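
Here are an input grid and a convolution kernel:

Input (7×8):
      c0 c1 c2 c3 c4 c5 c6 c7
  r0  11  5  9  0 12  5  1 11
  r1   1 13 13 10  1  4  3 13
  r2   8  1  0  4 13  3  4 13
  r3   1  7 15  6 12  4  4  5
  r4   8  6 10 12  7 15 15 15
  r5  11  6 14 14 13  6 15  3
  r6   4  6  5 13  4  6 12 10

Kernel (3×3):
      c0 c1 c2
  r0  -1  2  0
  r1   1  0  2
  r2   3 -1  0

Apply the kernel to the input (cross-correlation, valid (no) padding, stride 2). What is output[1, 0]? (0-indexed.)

43

The receptive field on the input at this output position is [8 1 0 / 1 7 15 / 8 6 10]. Elementwise product with the kernel and sum: 8·-1 + 1·2 + 1·1 + 15·2 + 8·3 + 6·-1.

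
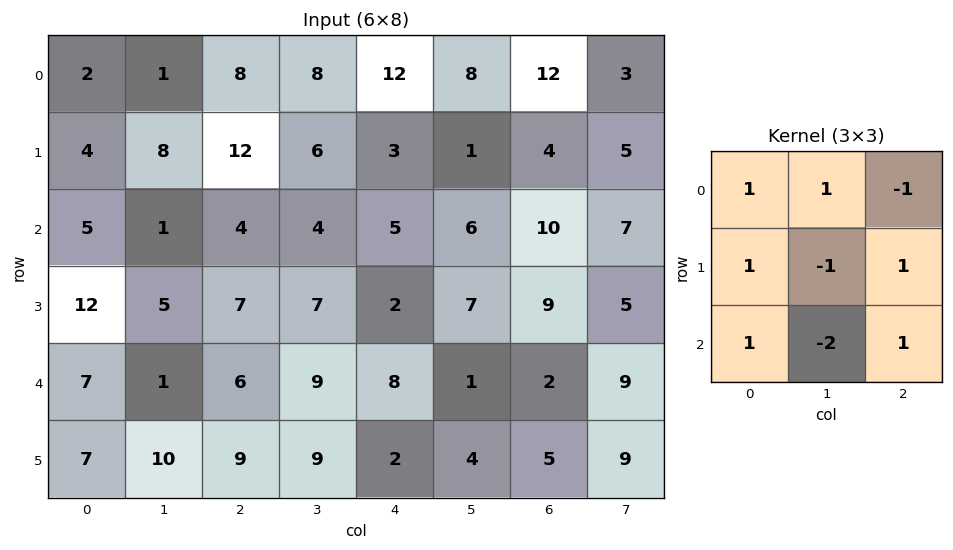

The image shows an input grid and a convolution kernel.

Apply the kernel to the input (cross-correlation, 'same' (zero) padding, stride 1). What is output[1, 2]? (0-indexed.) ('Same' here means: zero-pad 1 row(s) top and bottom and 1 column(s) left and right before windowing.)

The receptive field on the zero-padded input at this output position is [1 8 8 / 8 12 6 / 1 4 4]. Elementwise product with the kernel and sum: 1·1 + 8·1 + 8·-1 + 8·1 + 12·-1 + 6·1 + 1·1 + 4·-2 + 4·1.

0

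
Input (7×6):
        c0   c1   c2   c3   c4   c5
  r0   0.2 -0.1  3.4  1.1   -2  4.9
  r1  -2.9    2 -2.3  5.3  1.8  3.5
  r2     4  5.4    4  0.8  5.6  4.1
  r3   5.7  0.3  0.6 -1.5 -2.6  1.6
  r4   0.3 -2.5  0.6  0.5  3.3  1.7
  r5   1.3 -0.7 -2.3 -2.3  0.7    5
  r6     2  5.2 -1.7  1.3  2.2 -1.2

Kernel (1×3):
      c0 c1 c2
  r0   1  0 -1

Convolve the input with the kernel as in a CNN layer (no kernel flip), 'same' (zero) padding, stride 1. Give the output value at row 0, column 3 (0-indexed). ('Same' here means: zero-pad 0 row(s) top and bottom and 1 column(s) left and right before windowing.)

The receptive field on the zero-padded input at this output position is [3.4 1.1 -2]. Elementwise product with the kernel and sum: 3.4·1 + -2·-1.

5.4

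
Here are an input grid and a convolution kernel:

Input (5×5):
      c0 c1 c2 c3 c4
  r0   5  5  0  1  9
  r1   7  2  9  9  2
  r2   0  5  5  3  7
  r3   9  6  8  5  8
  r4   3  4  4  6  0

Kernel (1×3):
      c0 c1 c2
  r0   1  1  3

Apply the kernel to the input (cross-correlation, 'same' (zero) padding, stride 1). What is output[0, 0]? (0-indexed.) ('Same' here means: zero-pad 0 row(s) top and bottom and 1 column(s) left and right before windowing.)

The receptive field on the zero-padded input at this output position is [0 5 5]. Elementwise product with the kernel and sum: 0·1 + 5·1 + 5·3.

20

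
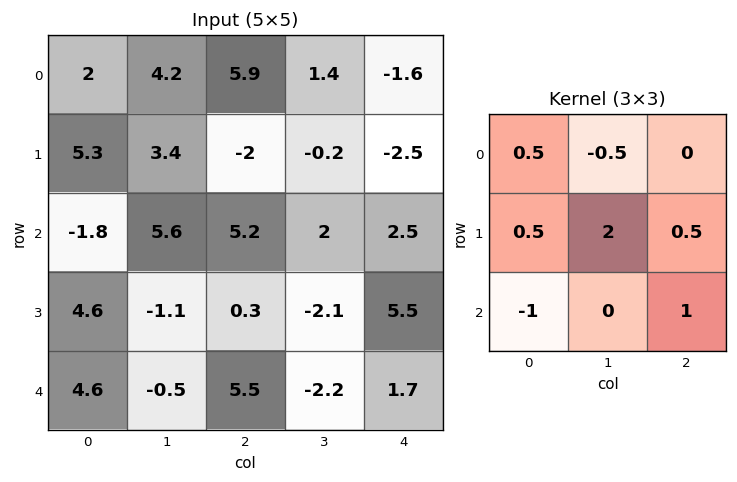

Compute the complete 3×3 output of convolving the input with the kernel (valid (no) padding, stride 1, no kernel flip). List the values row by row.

14.35 -6.85 -3.1
9.55 15.9 12.15
-2.55 -2.5 -3.5

Output[0,0]: The receptive field on the input at this output position is [2 4.2 5.9 / 5.3 3.4 -2 / -1.8 5.6 5.2]. Elementwise product with the kernel and sum: 2·0.5 + 4.2·-0.5 + 5.3·0.5 + 3.4·2 + -2·0.5 + -1.8·-1 + 5.2·1.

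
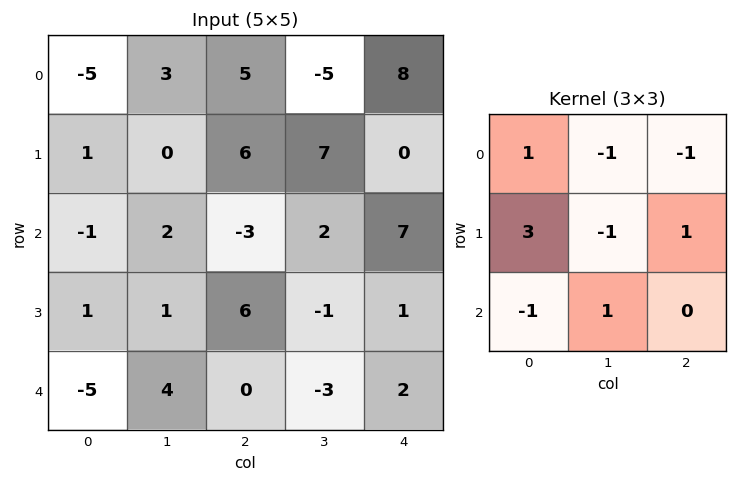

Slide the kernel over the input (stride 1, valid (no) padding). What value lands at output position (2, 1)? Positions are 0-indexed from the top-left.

-5

The receptive field on the input at this output position is [2 -3 2 / 1 6 -1 / 4 0 -3]. Elementwise product with the kernel and sum: 2·1 + -3·-1 + 2·-1 + 1·3 + 6·-1 + -1·1 + 4·-1 + 0·1.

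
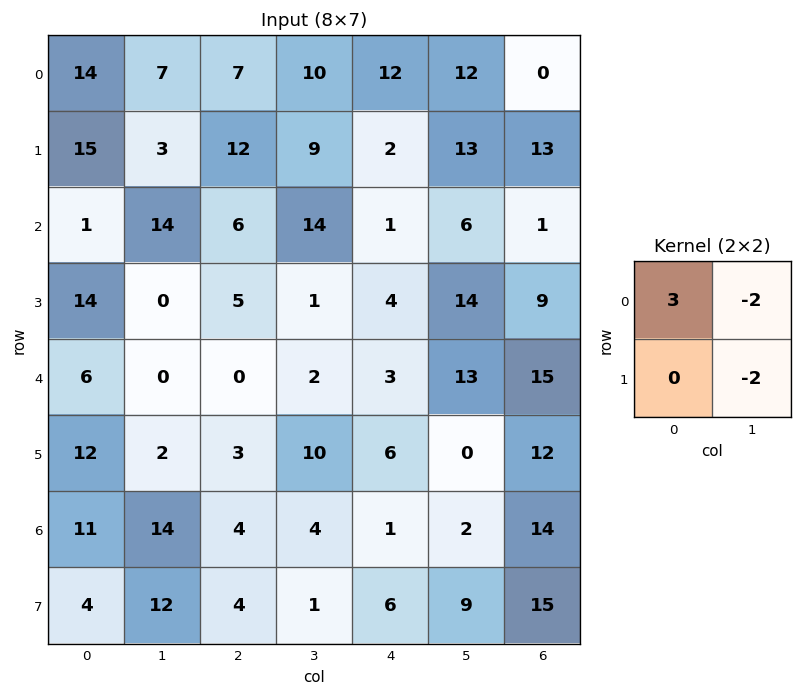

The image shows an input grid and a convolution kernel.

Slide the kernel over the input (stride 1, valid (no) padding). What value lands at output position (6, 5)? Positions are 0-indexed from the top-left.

-52

The receptive field on the input at this output position is [2 14 / 9 15]. Elementwise product with the kernel and sum: 2·3 + 14·-2 + 15·-2.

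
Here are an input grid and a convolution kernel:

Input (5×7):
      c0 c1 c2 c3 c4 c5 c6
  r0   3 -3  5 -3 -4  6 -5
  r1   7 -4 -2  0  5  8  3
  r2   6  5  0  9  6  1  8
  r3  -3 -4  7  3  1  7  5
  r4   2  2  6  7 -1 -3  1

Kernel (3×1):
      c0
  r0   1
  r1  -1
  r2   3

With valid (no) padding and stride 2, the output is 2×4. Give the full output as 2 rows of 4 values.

Output[0,0]: The receptive field on the input at this output position is [3 / 7 / 6]. Elementwise product with the kernel and sum: 3·1 + 7·-1 + 6·3.

14 7 9 16
15 11 2 6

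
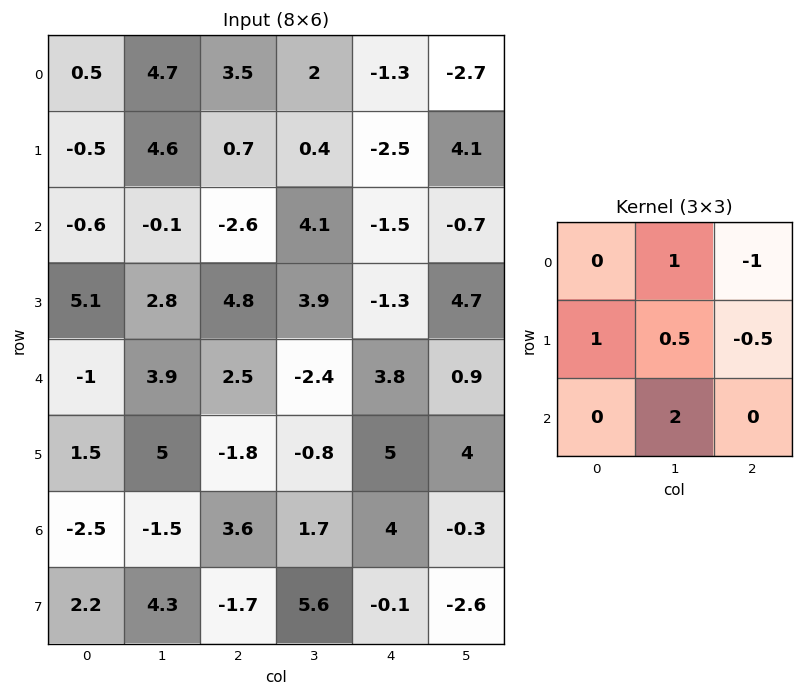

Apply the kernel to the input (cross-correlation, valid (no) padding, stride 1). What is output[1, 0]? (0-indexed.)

The receptive field on the input at this output position is [-0.5 4.6 0.7 / -0.6 -0.1 -2.6 / 5.1 2.8 4.8]. Elementwise product with the kernel and sum: 4.6·1 + 0.7·-1 + -0.6·1 + -0.1·0.5 + -2.6·-0.5 + 2.8·2.

10.15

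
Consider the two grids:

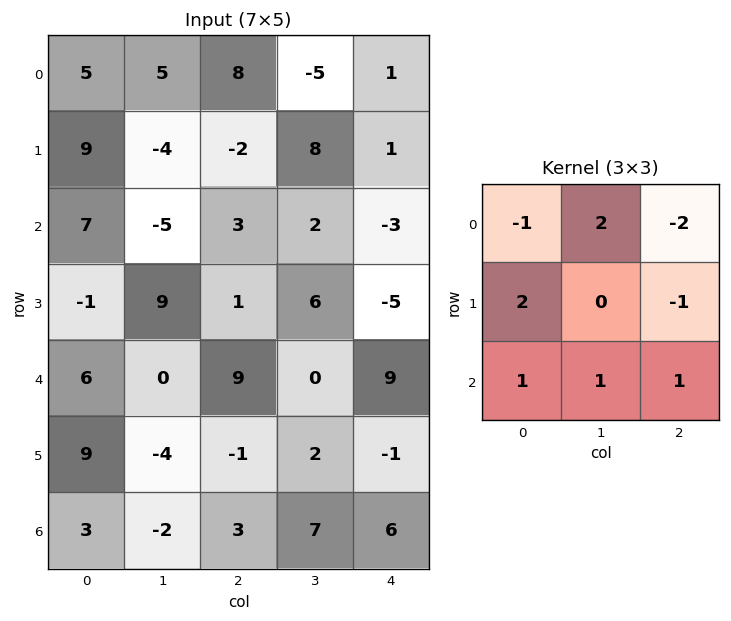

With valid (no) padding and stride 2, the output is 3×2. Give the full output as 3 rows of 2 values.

Output[0,0]: The receptive field on the input at this output position is [5 5 8 / 9 -4 -2 / 7 -5 3]. Elementwise product with the kernel and sum: 5·-1 + 5·2 + 8·-2 + 9·2 + -2·-1 + 7·1 + -5·1 + 3·1.
Output[0,1]: The receptive field on the input at this output position is [8 -5 1 / -2 8 1 / 3 2 -3]. Elementwise product with the kernel and sum: 8·-1 + -5·2 + 1·-2 + -2·2 + 1·-1 + 3·1 + 2·1 + -3·1.

14 -23
-11 32
-1 -12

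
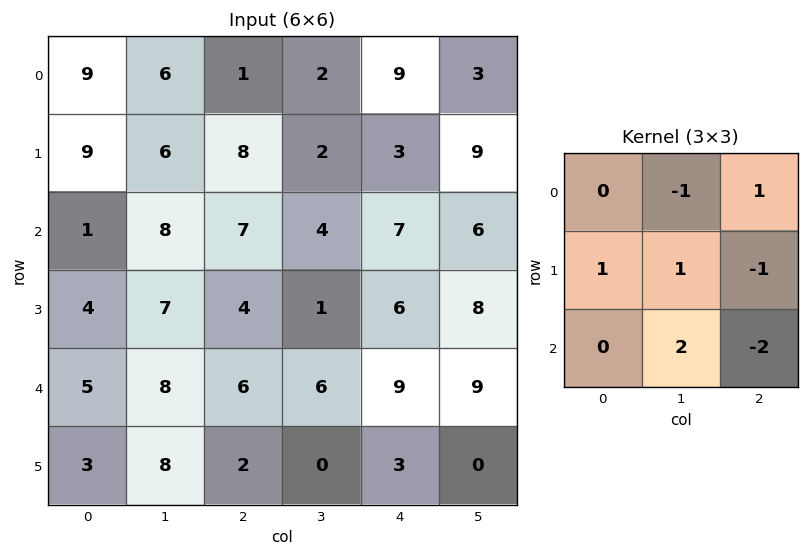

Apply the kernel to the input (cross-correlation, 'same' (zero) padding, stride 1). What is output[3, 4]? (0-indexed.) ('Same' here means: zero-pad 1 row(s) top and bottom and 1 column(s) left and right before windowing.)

The receptive field on the zero-padded input at this output position is [4 7 6 / 1 6 8 / 6 9 9]. Elementwise product with the kernel and sum: 7·-1 + 6·1 + 1·1 + 6·1 + 8·-1 + 9·2 + 9·-2.

-2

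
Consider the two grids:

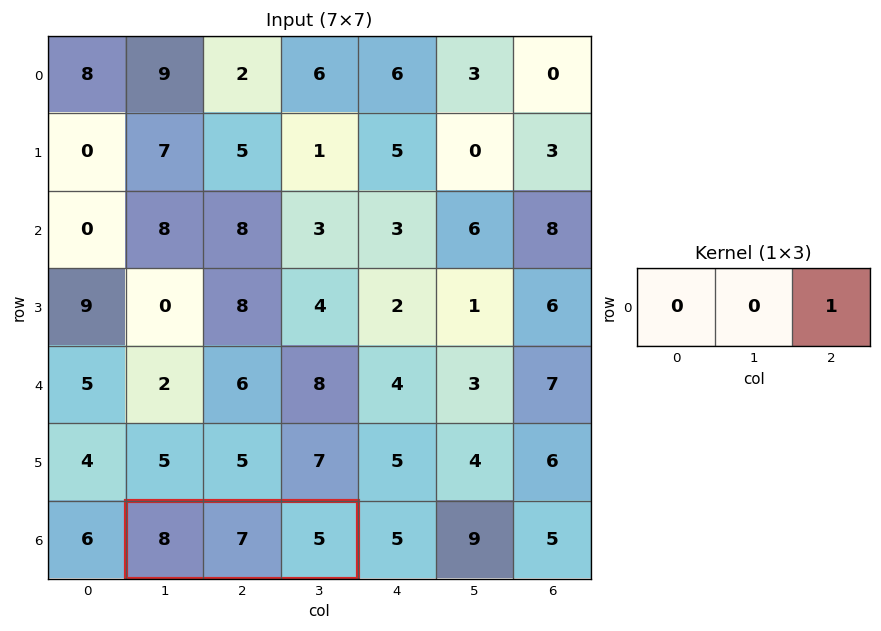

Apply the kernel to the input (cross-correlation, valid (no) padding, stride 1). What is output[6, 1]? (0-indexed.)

5

The receptive field on the input at this output position is [8 7 5]. Elementwise product with the kernel and sum: 5·1.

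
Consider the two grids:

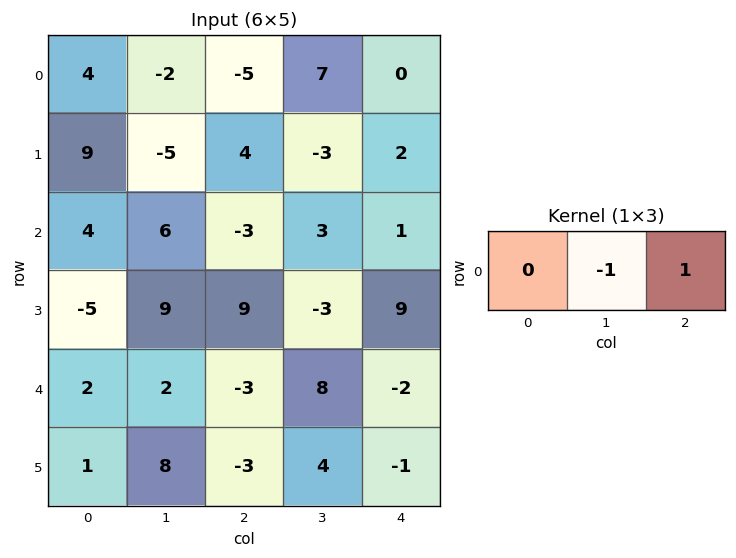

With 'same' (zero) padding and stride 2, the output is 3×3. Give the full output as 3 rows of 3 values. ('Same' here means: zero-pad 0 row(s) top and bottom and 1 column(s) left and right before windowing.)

Output[0,0]: The receptive field on the zero-padded input at this output position is [0 4 -2]. Elementwise product with the kernel and sum: 4·-1 + -2·1.
Output[0,1]: The receptive field on the zero-padded input at this output position is [-2 -5 7]. Elementwise product with the kernel and sum: -5·-1 + 7·1.

-6 12 0
2 6 -1
0 11 2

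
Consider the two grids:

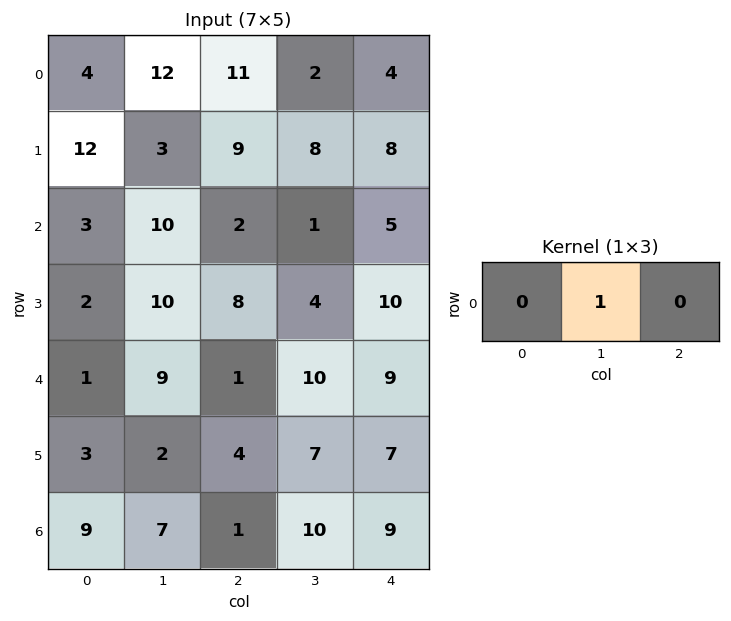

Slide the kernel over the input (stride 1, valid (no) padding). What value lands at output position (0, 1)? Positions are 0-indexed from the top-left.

11

The receptive field on the input at this output position is [12 11 2]. Elementwise product with the kernel and sum: 11·1.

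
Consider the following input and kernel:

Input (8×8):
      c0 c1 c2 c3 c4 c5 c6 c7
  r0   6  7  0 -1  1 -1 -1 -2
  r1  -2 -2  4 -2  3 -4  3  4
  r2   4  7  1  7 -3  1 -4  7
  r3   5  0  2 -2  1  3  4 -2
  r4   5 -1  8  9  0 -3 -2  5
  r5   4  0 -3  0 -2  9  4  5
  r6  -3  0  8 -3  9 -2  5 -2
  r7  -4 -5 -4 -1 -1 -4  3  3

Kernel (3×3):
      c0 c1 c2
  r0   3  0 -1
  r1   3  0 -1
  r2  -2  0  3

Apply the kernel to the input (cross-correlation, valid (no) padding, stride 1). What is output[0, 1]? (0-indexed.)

The receptive field on the input at this output position is [7 0 -1 / -2 4 -2 / 7 1 7]. Elementwise product with the kernel and sum: 7·3 + -1·-1 + -2·3 + -2·-1 + 7·-2 + 7·3.

25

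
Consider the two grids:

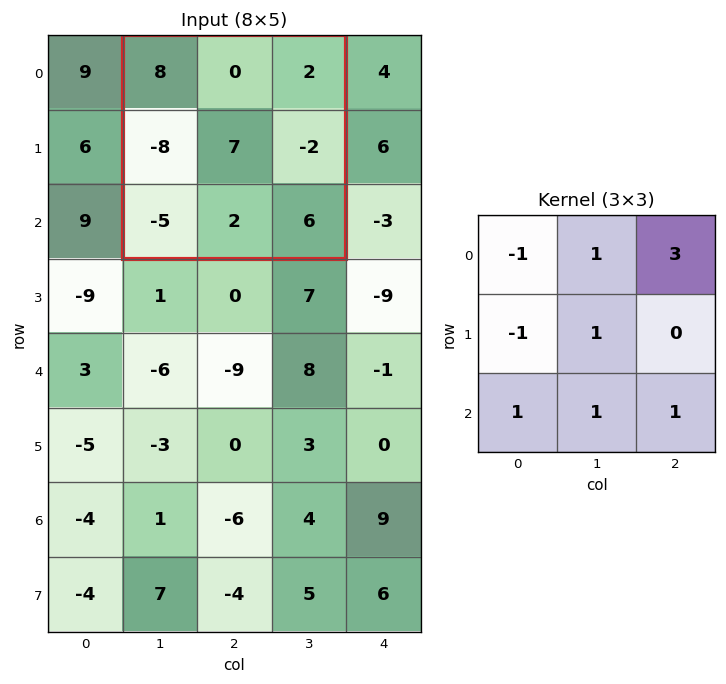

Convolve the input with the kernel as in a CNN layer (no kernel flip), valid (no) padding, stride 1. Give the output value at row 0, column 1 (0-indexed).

16

The receptive field on the input at this output position is [8 0 2 / -8 7 -2 / -5 2 6]. Elementwise product with the kernel and sum: 8·-1 + 0·1 + 2·3 + -8·-1 + 7·1 + -5·1 + 2·1 + 6·1.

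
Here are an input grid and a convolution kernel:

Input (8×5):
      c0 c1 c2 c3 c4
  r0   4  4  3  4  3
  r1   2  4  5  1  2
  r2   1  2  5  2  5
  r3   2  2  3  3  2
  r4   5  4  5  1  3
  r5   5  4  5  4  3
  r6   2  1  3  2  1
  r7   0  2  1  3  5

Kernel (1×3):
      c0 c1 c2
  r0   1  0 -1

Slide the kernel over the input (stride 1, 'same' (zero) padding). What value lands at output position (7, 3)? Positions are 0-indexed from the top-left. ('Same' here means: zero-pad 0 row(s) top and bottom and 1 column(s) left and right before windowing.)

-4

The receptive field on the zero-padded input at this output position is [1 3 5]. Elementwise product with the kernel and sum: 1·1 + 5·-1.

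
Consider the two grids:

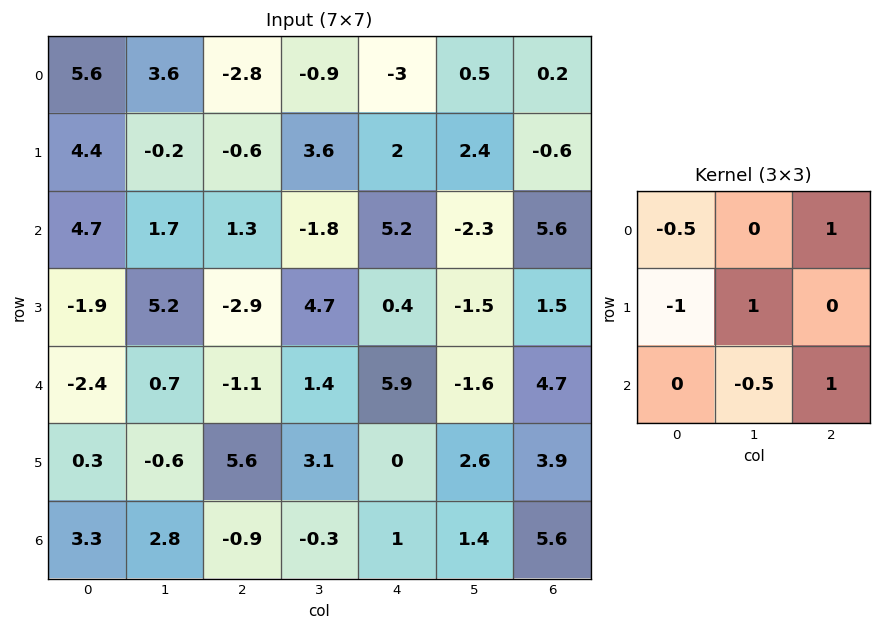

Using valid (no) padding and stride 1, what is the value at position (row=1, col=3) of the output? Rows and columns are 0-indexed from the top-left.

5.9

The receptive field on the input at this output position is [3.6 2 2.4 / -1.8 5.2 -2.3 / 4.7 0.4 -1.5]. Elementwise product with the kernel and sum: 3.6·-0.5 + 2.4·1 + -1.8·-1 + 5.2·1 + 0.4·-0.5 + -1.5·1.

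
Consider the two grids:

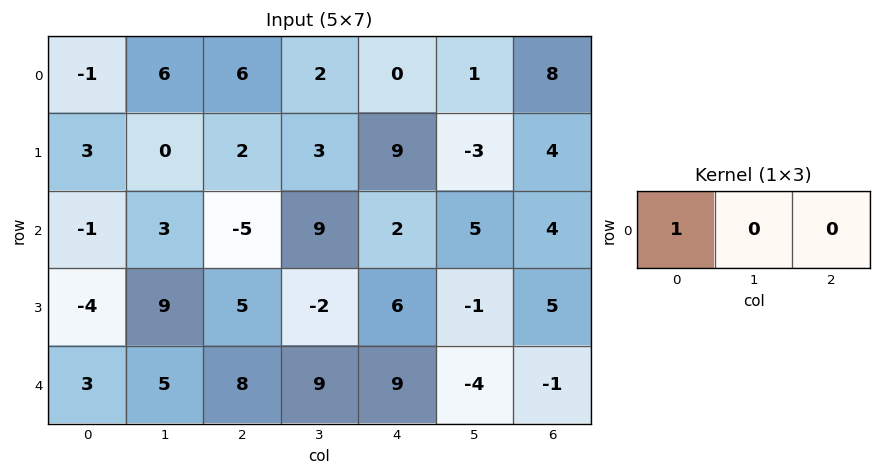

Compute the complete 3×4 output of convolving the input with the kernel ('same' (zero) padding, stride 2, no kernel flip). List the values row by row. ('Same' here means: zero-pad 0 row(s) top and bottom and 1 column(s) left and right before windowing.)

0 6 2 1
0 3 9 5
0 5 9 -4

Output[0,0]: The receptive field on the zero-padded input at this output position is [0 -1 6]. Elementwise product with the kernel and sum: 0·1.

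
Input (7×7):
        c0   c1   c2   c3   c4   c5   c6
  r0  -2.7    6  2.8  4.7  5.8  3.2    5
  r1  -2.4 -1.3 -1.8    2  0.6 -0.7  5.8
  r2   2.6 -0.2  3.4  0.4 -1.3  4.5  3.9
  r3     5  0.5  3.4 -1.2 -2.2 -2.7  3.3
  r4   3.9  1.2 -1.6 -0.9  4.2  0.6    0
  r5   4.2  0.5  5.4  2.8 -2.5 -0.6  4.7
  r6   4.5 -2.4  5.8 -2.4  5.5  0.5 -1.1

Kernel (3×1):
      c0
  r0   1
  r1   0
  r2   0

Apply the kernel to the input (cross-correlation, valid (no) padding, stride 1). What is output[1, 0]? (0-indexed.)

-2.4

The receptive field on the input at this output position is [-2.4 / 2.6 / 5]. Elementwise product with the kernel and sum: -2.4·1.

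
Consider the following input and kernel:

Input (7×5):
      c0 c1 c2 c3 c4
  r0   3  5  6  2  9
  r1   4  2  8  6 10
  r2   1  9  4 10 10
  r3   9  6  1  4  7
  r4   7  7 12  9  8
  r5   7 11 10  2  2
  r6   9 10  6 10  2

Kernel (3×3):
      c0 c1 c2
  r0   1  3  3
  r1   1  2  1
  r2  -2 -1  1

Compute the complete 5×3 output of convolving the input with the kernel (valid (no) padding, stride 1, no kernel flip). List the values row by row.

Output[0,0]: The receptive field on the input at this output position is [3 5 6 / 4 2 8 / 1 9 4]. Elementwise product with the kernel and sum: 3·1 + 5·3 + 6·3 + 4·1 + 2·2 + 8·1 + 1·-2 + 9·-1 + 4·1.
Output[0,1]: The receptive field on the input at this output position is [5 6 2 / 2 8 6 / 9 4 10]. Elementwise product with the kernel and sum: 5·1 + 6·3 + 2·3 + 2·1 + 8·2 + 6·1 + 9·-2 + 4·-1 + 10·1.

45 41 61
34 62 91
53 46 55
48 31 52
81 87 59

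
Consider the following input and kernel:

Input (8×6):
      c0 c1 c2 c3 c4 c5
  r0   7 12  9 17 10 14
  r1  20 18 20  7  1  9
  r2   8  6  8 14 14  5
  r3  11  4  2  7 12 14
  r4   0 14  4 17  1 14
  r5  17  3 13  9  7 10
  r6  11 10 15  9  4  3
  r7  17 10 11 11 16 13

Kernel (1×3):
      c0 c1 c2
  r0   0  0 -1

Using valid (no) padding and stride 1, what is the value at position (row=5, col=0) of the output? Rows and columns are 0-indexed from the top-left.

-13

The receptive field on the input at this output position is [17 3 13]. Elementwise product with the kernel and sum: 13·-1.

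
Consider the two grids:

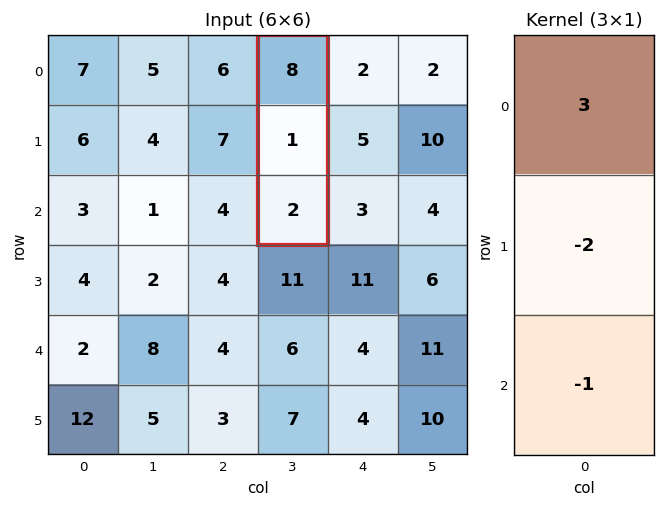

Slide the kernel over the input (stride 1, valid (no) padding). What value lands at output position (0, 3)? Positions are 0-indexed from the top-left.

The receptive field on the input at this output position is [8 / 1 / 2]. Elementwise product with the kernel and sum: 8·3 + 1·-2 + 2·-1.

20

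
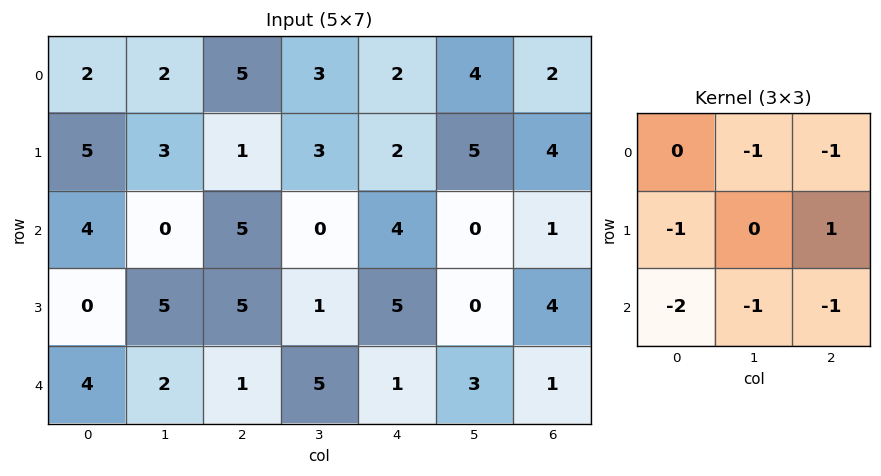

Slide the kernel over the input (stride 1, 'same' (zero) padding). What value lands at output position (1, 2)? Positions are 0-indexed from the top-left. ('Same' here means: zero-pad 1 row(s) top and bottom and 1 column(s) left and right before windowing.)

The receptive field on the zero-padded input at this output position is [2 5 3 / 3 1 3 / 0 5 0]. Elementwise product with the kernel and sum: 5·-1 + 3·-1 + 3·-1 + 3·1 + 0·-2 + 5·-1 + 0·-1.

-13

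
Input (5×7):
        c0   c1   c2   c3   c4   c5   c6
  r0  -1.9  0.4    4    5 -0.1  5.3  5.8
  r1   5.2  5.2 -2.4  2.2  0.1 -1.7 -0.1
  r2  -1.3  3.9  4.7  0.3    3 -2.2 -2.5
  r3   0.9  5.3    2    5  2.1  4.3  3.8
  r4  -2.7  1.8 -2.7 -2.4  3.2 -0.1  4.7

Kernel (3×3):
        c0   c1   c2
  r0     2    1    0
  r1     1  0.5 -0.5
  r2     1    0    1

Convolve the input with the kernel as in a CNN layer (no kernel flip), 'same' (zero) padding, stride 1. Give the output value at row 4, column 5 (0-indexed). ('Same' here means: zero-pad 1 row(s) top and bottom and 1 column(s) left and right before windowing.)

The receptive field on the zero-padded input at this output position is [2.1 4.3 3.8 / 3.2 -0.1 4.7 / 0 0 0]. Elementwise product with the kernel and sum: 2.1·2 + 4.3·1 + 3.2·1 + -0.1·0.5 + 4.7·-0.5 + 0·1 + 0·1.

9.3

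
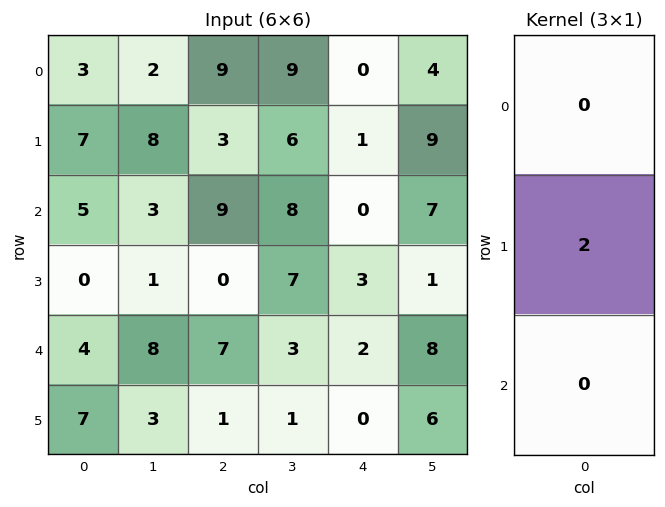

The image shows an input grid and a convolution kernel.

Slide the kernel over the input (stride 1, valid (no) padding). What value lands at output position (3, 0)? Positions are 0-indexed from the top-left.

The receptive field on the input at this output position is [0 / 4 / 7]. Elementwise product with the kernel and sum: 4·2.

8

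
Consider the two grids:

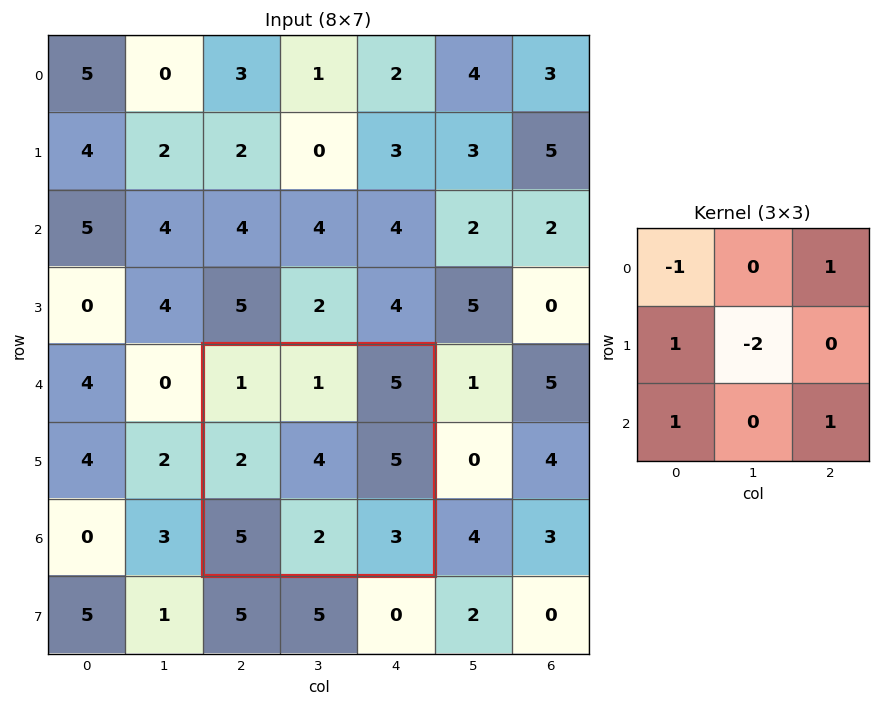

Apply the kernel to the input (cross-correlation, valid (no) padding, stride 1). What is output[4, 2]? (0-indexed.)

6

The receptive field on the input at this output position is [1 1 5 / 2 4 5 / 5 2 3]. Elementwise product with the kernel and sum: 1·-1 + 5·1 + 2·1 + 4·-2 + 5·1 + 3·1.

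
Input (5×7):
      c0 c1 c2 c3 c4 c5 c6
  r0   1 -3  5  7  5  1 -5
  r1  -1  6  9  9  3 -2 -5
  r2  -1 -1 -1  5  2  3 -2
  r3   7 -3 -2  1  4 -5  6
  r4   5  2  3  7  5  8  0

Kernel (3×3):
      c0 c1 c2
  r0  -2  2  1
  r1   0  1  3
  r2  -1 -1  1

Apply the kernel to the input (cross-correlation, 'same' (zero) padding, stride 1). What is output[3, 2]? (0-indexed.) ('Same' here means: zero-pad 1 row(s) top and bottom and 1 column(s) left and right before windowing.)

The receptive field on the zero-padded input at this output position is [-1 -1 5 / -3 -2 1 / 2 3 7]. Elementwise product with the kernel and sum: -1·-2 + -1·2 + 5·1 + -2·1 + 1·3 + 2·-1 + 3·-1 + 7·1.

8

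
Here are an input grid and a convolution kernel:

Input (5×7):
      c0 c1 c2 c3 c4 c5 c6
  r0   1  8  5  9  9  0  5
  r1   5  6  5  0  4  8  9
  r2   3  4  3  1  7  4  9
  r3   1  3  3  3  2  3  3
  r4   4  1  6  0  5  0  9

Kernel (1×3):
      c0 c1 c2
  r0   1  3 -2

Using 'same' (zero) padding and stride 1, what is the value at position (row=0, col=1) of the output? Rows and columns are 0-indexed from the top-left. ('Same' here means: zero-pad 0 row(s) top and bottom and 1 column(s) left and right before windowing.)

15

The receptive field on the zero-padded input at this output position is [1 8 5]. Elementwise product with the kernel and sum: 1·1 + 8·3 + 5·-2.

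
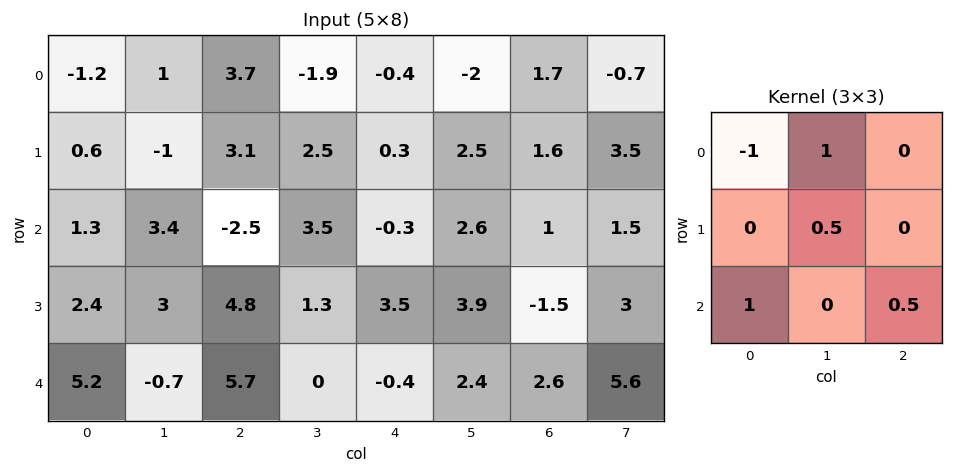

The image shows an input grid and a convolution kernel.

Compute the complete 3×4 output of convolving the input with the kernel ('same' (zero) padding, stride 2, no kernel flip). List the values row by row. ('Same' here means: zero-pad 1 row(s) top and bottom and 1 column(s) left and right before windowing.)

-1.1 2.1 3.55 5.1
2.75 6.5 0.9 5
5 4.65 2 -4.1

Output[0,0]: The receptive field on the zero-padded input at this output position is [0 0 0 / 0 -1.2 1 / 0 0.6 -1]. Elementwise product with the kernel and sum: 0·-1 + 0·1 + -1.2·0.5 + 0·1 + -1·0.5.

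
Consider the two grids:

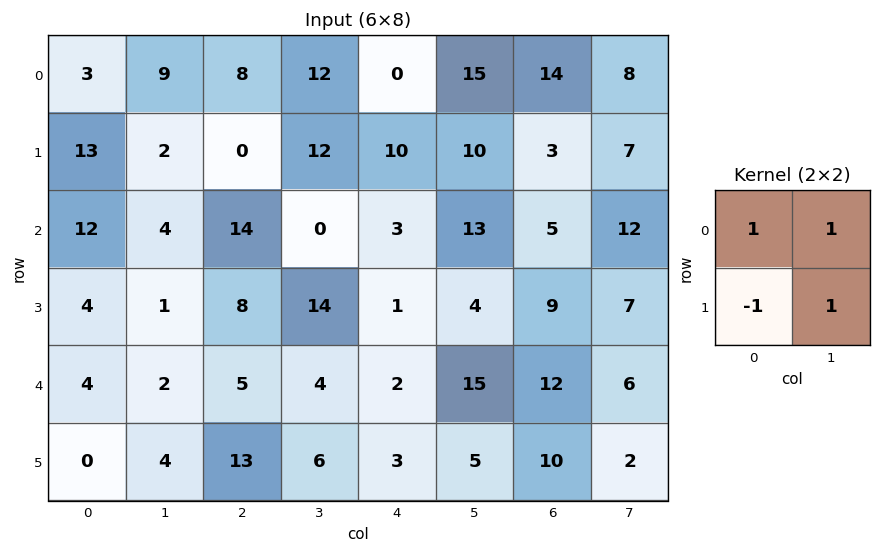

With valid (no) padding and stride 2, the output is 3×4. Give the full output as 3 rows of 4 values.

Output[0,0]: The receptive field on the input at this output position is [3 9 / 13 2]. Elementwise product with the kernel and sum: 3·1 + 9·1 + 13·-1 + 2·1.
Output[0,1]: The receptive field on the input at this output position is [8 12 / 0 12]. Elementwise product with the kernel and sum: 8·1 + 12·1 + 0·-1 + 12·1.

1 32 15 26
13 20 19 15
10 2 19 10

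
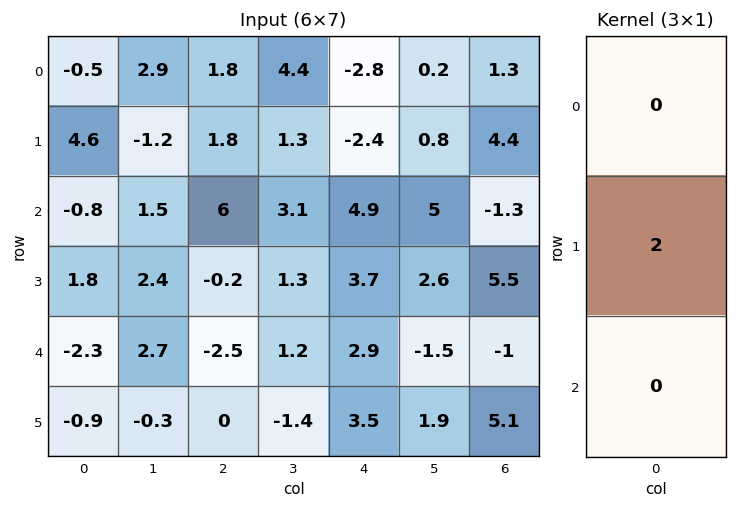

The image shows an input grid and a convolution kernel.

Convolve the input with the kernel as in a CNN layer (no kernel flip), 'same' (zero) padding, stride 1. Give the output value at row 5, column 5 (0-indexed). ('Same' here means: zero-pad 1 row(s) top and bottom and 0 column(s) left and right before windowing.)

The receptive field on the zero-padded input at this output position is [-1.5 / 1.9 / 0]. Elementwise product with the kernel and sum: 1.9·2.

3.8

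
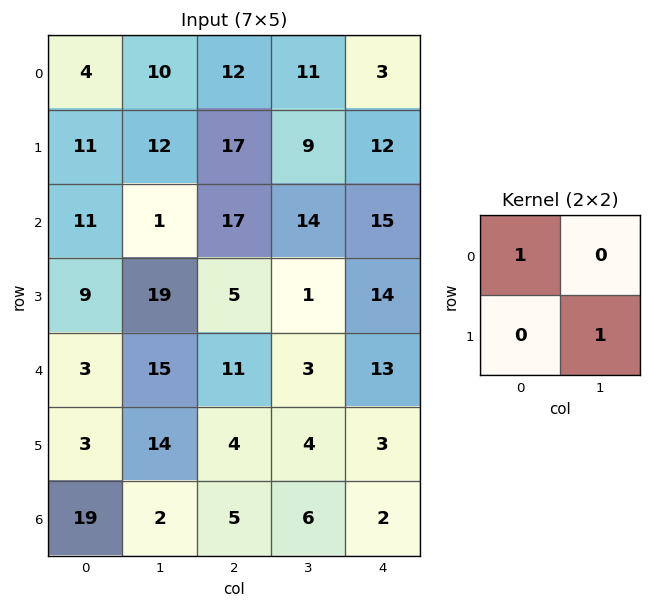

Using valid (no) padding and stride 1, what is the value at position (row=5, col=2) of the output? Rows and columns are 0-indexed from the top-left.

The receptive field on the input at this output position is [4 4 / 5 6]. Elementwise product with the kernel and sum: 4·1 + 6·1.

10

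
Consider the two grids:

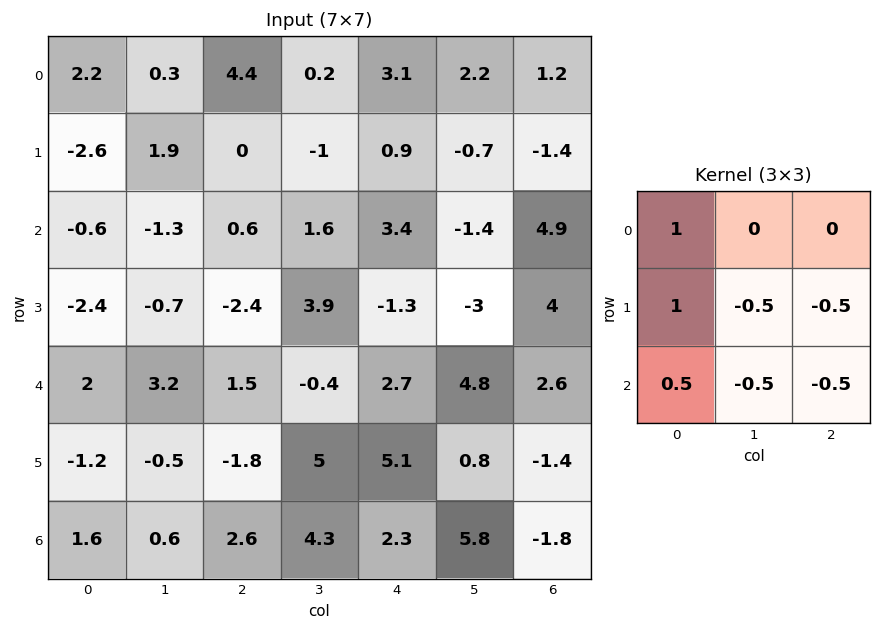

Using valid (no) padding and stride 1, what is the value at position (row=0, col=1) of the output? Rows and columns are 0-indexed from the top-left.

The receptive field on the input at this output position is [0.3 4.4 0.2 / 1.9 0 -1 / -1.3 0.6 1.6]. Elementwise product with the kernel and sum: 0.3·1 + 1.9·1 + 0·-0.5 + -1·-0.5 + -1.3·0.5 + 0.6·-0.5 + 1.6·-0.5.

0.95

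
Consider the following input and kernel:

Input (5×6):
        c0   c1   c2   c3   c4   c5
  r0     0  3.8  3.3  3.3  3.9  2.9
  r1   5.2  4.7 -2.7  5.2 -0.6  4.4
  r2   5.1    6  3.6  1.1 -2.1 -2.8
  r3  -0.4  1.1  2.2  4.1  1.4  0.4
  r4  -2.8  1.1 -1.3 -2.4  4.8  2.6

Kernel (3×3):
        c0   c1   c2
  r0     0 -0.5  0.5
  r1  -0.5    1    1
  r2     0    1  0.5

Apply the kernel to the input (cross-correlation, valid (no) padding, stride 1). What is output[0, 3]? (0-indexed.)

-2.8

The receptive field on the input at this output position is [3.3 3.9 2.9 / 5.2 -0.6 4.4 / 1.1 -2.1 -2.8]. Elementwise product with the kernel and sum: 3.9·-0.5 + 2.9·0.5 + 5.2·-0.5 + -0.6·1 + 4.4·1 + -2.1·1 + -2.8·0.5.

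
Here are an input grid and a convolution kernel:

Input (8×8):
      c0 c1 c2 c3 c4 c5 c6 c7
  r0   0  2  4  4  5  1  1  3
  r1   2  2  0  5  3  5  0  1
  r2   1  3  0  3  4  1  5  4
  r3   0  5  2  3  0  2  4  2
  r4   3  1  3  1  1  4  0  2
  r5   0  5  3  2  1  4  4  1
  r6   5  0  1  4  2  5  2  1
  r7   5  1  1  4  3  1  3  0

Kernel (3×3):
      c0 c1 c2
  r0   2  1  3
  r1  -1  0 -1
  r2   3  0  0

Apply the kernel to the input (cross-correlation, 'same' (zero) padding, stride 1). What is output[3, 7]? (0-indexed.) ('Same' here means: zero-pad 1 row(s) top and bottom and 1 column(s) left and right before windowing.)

The receptive field on the zero-padded input at this output position is [5 4 0 / 4 2 0 / 0 2 0]. Elementwise product with the kernel and sum: 5·2 + 4·1 + 0·3 + 4·-1 + 0·-1 + 0·3.

10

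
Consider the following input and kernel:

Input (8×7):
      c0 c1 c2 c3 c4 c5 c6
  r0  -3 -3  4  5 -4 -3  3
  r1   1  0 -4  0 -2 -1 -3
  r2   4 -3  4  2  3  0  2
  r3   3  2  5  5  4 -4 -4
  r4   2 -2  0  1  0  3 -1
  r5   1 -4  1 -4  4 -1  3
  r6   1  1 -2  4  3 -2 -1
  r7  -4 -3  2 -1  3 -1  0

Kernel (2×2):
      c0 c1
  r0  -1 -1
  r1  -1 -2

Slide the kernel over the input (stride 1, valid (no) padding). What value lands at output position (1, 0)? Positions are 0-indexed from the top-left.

The receptive field on the input at this output position is [1 0 / 4 -3]. Elementwise product with the kernel and sum: 1·-1 + 0·-1 + 4·-1 + -3·-2.

1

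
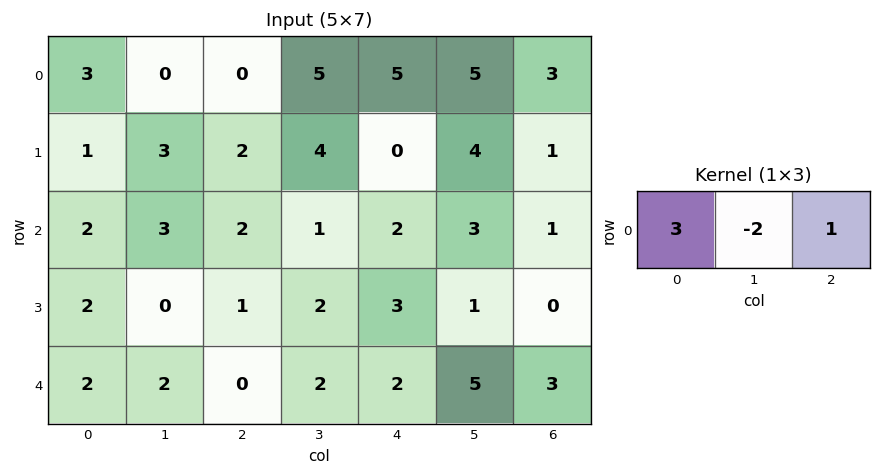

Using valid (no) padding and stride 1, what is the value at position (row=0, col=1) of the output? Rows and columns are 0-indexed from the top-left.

The receptive field on the input at this output position is [0 0 5]. Elementwise product with the kernel and sum: 0·3 + 0·-2 + 5·1.

5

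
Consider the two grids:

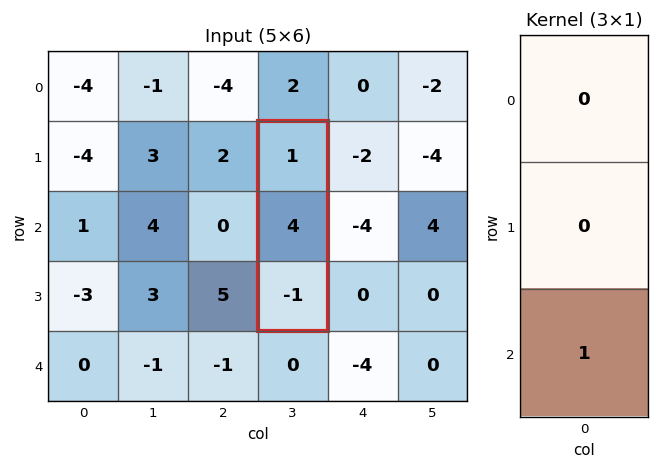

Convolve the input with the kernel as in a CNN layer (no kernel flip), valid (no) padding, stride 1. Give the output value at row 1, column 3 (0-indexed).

-1

The receptive field on the input at this output position is [1 / 4 / -1]. Elementwise product with the kernel and sum: -1·1.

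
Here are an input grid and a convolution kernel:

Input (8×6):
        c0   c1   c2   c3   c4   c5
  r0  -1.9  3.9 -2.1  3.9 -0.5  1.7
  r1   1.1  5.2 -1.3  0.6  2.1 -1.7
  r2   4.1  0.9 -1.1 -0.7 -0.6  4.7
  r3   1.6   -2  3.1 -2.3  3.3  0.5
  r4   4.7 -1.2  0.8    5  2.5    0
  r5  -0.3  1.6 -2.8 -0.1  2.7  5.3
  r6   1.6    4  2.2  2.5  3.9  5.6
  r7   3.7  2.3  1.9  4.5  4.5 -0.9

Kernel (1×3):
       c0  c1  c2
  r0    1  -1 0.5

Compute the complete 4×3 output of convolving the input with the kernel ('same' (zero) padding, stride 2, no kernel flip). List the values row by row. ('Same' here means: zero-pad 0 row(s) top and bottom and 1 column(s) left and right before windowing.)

3.85 7.95 5.25
-3.65 1.65 2.25
-5.3 0.5 2.5
0.4 3.05 1.4

Output[0,0]: The receptive field on the zero-padded input at this output position is [0 -1.9 3.9]. Elementwise product with the kernel and sum: 0·1 + -1.9·-1 + 3.9·0.5.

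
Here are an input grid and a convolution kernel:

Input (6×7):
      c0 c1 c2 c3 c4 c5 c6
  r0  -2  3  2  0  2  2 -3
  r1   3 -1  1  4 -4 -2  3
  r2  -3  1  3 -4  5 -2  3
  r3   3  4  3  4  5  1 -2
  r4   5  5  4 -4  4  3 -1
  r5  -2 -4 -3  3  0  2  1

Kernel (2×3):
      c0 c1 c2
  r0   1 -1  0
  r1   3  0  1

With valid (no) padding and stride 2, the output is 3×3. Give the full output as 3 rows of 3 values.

5 1 -9
8 21 20
-9 -1 2

Output[0,0]: The receptive field on the input at this output position is [-2 3 2 / 3 -1 1]. Elementwise product with the kernel and sum: -2·1 + 3·-1 + 3·3 + 1·1.
Output[0,1]: The receptive field on the input at this output position is [2 0 2 / 1 4 -4]. Elementwise product with the kernel and sum: 2·1 + 0·-1 + 1·3 + -4·1.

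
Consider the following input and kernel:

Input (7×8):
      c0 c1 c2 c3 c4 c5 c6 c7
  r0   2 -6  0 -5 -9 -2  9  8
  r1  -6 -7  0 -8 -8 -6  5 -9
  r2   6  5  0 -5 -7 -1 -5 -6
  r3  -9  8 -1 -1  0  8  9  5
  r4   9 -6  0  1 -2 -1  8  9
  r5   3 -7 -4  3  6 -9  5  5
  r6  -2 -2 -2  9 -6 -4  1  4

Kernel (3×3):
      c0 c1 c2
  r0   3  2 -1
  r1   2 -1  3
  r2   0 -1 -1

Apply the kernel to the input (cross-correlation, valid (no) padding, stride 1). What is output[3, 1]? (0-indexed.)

The receptive field on the input at this output position is [8 -1 -1 / -6 0 1 / -7 -4 3]. Elementwise product with the kernel and sum: 8·3 + -1·2 + -1·-1 + -6·2 + 0·-1 + 1·3 + -4·-1 + 3·-1.

15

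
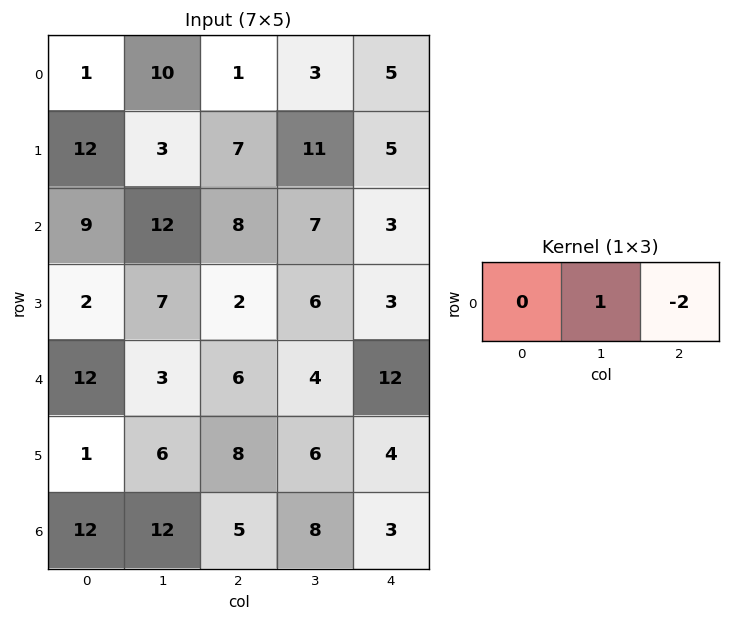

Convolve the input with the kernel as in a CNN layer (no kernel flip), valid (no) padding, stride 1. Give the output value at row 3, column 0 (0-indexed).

3

The receptive field on the input at this output position is [2 7 2]. Elementwise product with the kernel and sum: 7·1 + 2·-2.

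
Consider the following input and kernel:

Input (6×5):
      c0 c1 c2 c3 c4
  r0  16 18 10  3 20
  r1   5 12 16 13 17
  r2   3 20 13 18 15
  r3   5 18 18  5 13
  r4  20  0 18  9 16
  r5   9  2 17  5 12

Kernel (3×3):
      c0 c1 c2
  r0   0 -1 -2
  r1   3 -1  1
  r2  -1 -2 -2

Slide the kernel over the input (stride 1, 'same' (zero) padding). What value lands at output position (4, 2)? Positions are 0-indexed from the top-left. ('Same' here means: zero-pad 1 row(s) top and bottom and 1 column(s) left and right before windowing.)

-83

The receptive field on the zero-padded input at this output position is [18 18 5 / 0 18 9 / 2 17 5]. Elementwise product with the kernel and sum: 18·-1 + 5·-2 + 0·3 + 18·-1 + 9·1 + 2·-1 + 17·-2 + 5·-2.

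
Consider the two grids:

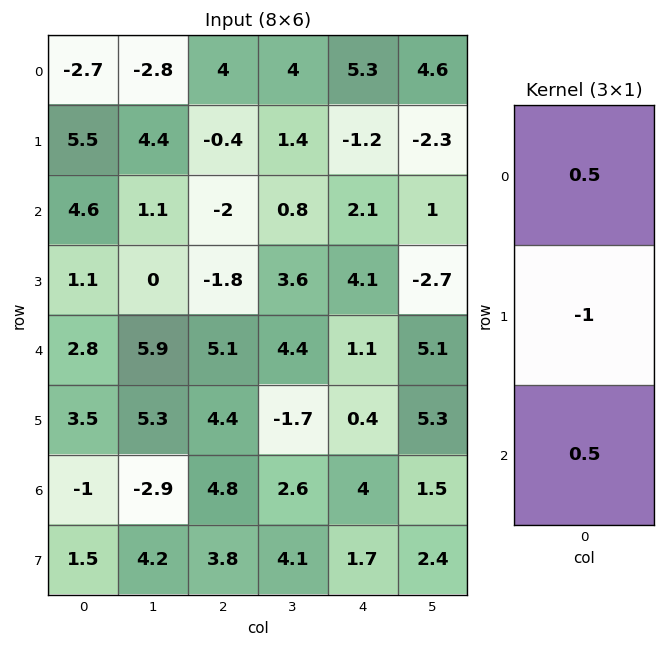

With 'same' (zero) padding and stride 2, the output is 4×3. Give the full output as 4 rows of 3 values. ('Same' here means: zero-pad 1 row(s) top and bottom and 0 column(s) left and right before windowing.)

5.45 -4.2 -5.9
-1.3 0.9 -0.65
-0.5 -3.8 1.15
3.5 -0.7 -2.95

Output[0,0]: The receptive field on the zero-padded input at this output position is [0 / -2.7 / 5.5]. Elementwise product with the kernel and sum: 0·0.5 + -2.7·-1 + 5.5·0.5.
Output[0,1]: The receptive field on the zero-padded input at this output position is [0 / 4 / -0.4]. Elementwise product with the kernel and sum: 0·0.5 + 4·-1 + -0.4·0.5.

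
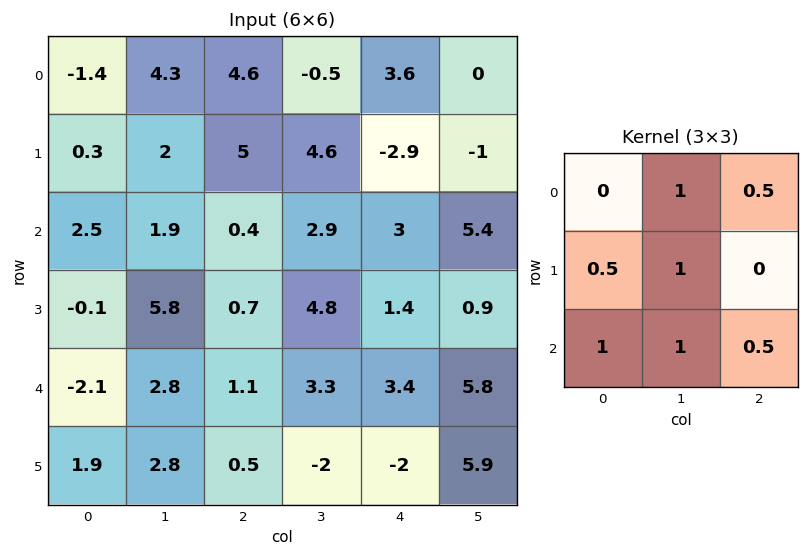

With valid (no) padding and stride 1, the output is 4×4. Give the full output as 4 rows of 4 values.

Output[0,0]: The receptive field on the input at this output position is [-1.4 4.3 4.6 / 0.3 2 5 / 2.5 1.9 0.4]. Elementwise product with the kernel and sum: 4.3·1 + 4.6·0.5 + 0.3·0.5 + 2·1 + 2.5·1 + 1.9·1 + 0.4·0.5.

13.35 14.1 13.2 11.6
13.7 17.55 12.45 7.7
9.1 11 15.65 19.1
12.85 7.9 6.85 5.85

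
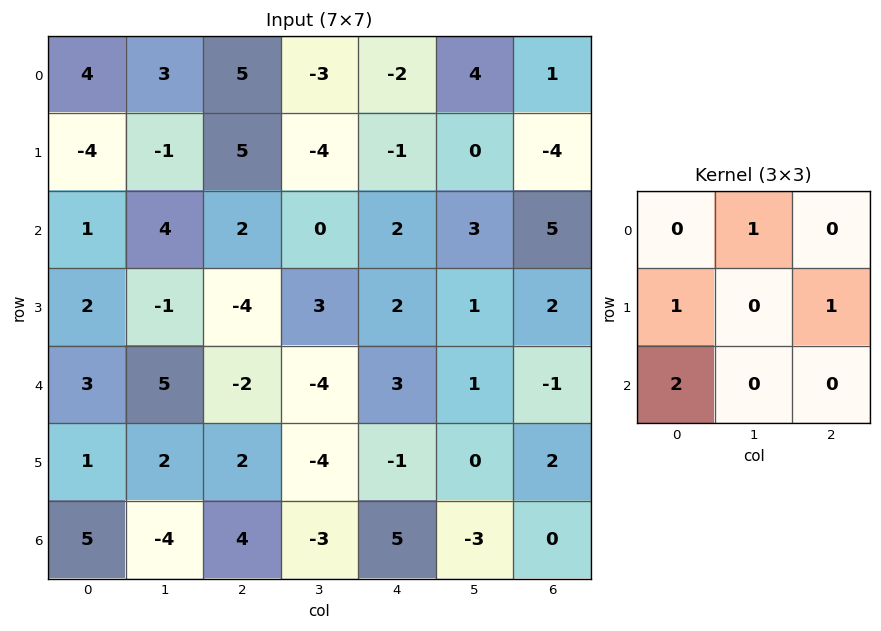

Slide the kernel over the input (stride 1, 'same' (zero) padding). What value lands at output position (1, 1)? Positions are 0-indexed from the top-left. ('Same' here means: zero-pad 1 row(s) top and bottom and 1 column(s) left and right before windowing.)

6

The receptive field on the zero-padded input at this output position is [4 3 5 / -4 -1 5 / 1 4 2]. Elementwise product with the kernel and sum: 3·1 + -4·1 + 5·1 + 1·2.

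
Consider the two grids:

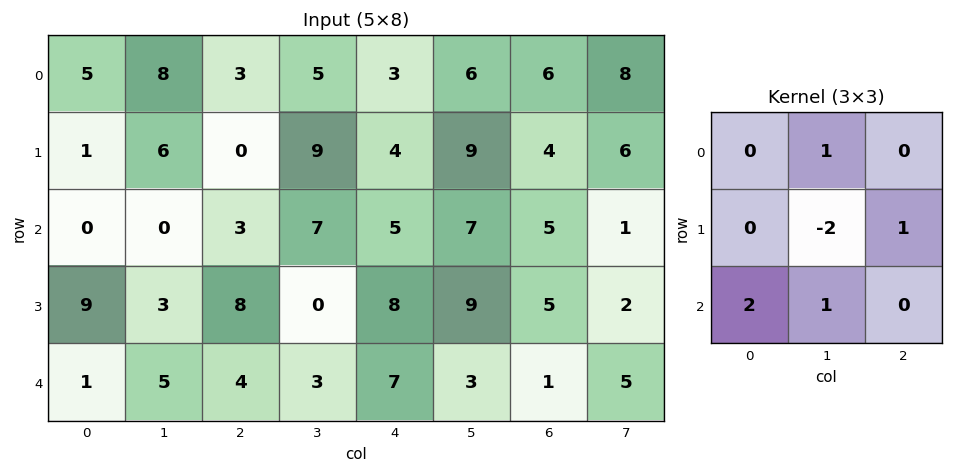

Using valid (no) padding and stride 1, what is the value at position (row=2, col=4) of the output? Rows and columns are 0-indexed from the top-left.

The receptive field on the input at this output position is [5 7 5 / 8 9 5 / 7 3 1]. Elementwise product with the kernel and sum: 7·1 + 9·-2 + 5·1 + 7·2 + 3·1.

11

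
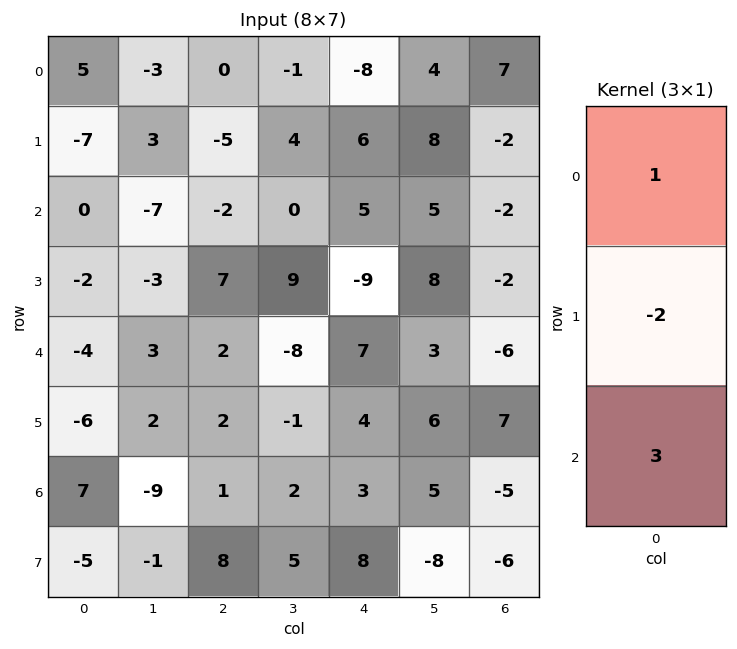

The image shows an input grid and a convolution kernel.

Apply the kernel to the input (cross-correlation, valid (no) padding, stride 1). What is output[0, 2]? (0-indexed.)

The receptive field on the input at this output position is [0 / -5 / -2]. Elementwise product with the kernel and sum: 0·1 + -5·-2 + -2·3.

4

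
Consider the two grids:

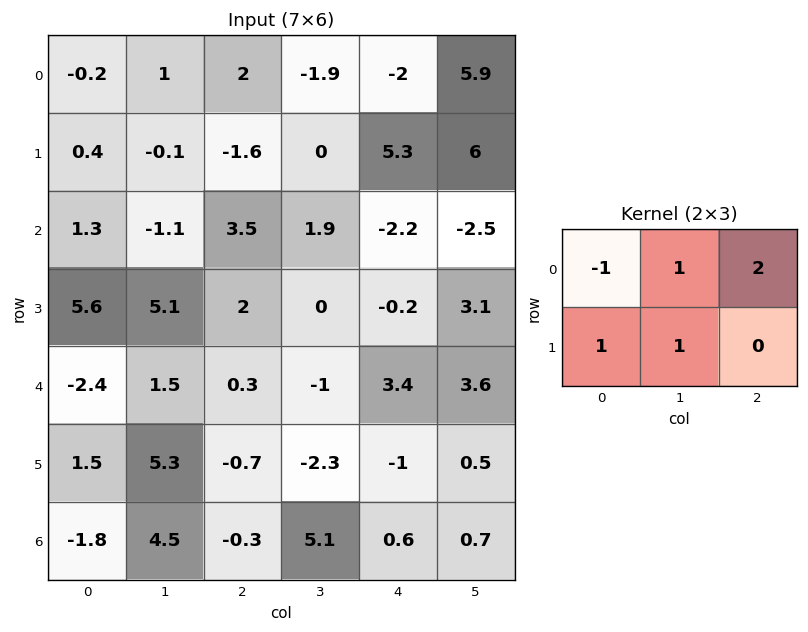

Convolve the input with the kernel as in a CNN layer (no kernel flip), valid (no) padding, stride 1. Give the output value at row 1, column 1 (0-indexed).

The receptive field on the input at this output position is [-0.1 -1.6 0 / -1.1 3.5 1.9]. Elementwise product with the kernel and sum: -0.1·-1 + -1.6·1 + 0·2 + -1.1·1 + 3.5·1.

0.9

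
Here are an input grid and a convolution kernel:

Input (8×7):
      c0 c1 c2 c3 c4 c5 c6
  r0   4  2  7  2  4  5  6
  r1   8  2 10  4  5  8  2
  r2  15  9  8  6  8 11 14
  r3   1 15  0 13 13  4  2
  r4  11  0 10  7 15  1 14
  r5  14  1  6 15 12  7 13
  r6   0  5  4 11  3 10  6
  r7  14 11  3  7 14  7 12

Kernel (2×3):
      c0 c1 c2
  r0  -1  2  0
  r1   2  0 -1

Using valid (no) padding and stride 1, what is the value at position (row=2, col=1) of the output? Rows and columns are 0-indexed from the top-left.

24

The receptive field on the input at this output position is [9 8 6 / 15 0 13]. Elementwise product with the kernel and sum: 9·-1 + 8·2 + 15·2 + 13·-1.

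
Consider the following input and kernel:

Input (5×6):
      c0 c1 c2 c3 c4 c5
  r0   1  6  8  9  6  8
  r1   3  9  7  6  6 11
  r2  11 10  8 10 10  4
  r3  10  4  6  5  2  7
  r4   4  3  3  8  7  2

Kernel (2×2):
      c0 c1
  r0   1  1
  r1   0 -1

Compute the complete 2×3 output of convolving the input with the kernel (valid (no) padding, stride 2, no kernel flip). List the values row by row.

Output[0,0]: The receptive field on the input at this output position is [1 6 / 3 9]. Elementwise product with the kernel and sum: 1·1 + 6·1 + 9·-1.

-2 11 3
17 13 7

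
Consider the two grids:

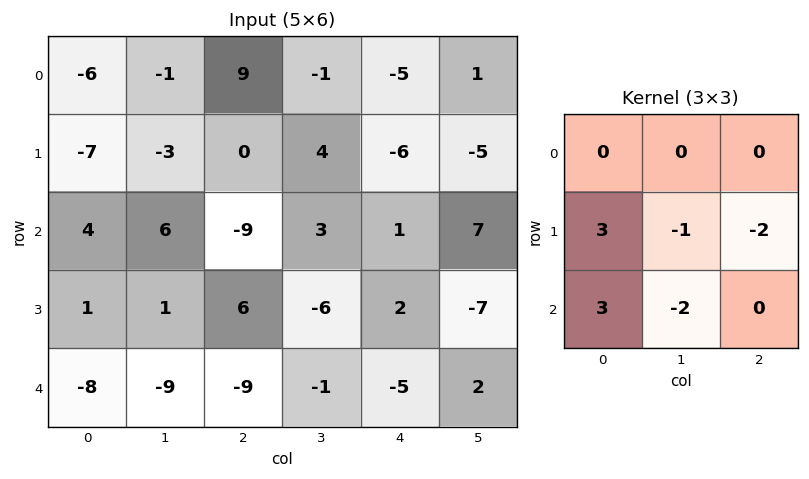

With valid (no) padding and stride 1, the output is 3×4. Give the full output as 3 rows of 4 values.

-18 19 -25 35
25 12 -2 -28
-16 0 -5 1

Output[0,0]: The receptive field on the input at this output position is [-6 -1 9 / -7 -3 0 / 4 6 -9]. Elementwise product with the kernel and sum: -7·3 + -3·-1 + 0·-2 + 4·3 + 6·-2.
Output[0,1]: The receptive field on the input at this output position is [-1 9 -1 / -3 0 4 / 6 -9 3]. Elementwise product with the kernel and sum: -3·3 + 0·-1 + 4·-2 + 6·3 + -9·-2.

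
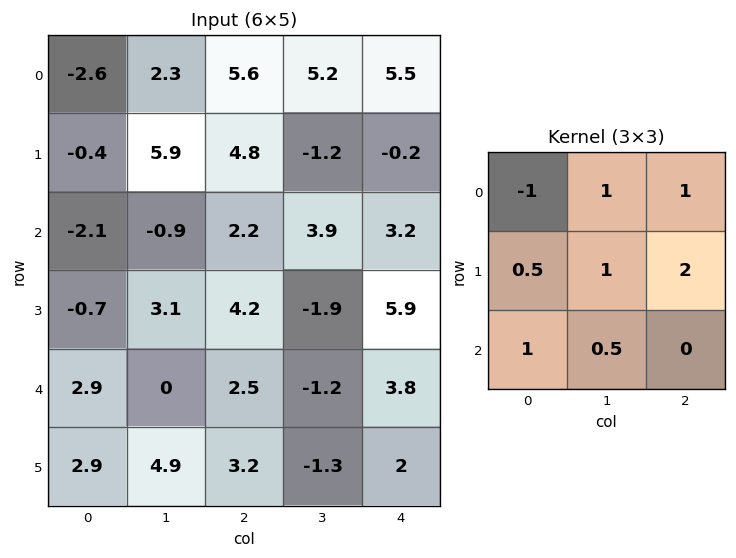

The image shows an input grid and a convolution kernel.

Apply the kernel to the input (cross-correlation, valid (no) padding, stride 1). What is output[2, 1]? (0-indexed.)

The receptive field on the input at this output position is [-0.9 2.2 3.9 / 3.1 4.2 -1.9 / 0 2.5 -1.2]. Elementwise product with the kernel and sum: -0.9·-1 + 2.2·1 + 3.9·1 + 3.1·0.5 + 4.2·1 + -1.9·2 + 0·1 + 2.5·0.5.

10.2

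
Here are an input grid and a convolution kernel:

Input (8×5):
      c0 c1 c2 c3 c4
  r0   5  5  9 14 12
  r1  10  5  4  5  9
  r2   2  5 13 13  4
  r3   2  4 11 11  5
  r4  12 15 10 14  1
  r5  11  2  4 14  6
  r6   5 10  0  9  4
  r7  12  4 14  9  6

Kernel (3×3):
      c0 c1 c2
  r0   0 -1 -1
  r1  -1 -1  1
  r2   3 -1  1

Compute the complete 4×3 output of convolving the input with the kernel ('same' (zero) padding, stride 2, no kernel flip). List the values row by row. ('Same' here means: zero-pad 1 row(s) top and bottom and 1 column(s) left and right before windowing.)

-5 16 -20
-10 -2 2
-12 -17 16
-16 -12 2

Output[0,0]: The receptive field on the zero-padded input at this output position is [0 0 0 / 0 5 5 / 0 10 5]. Elementwise product with the kernel and sum: 0·-1 + 0·-1 + 0·-1 + 5·-1 + 5·1 + 0·3 + 10·-1 + 5·1.
Output[0,1]: The receptive field on the zero-padded input at this output position is [0 0 0 / 5 9 14 / 5 4 5]. Elementwise product with the kernel and sum: 0·-1 + 0·-1 + 5·-1 + 9·-1 + 14·1 + 5·3 + 4·-1 + 5·1.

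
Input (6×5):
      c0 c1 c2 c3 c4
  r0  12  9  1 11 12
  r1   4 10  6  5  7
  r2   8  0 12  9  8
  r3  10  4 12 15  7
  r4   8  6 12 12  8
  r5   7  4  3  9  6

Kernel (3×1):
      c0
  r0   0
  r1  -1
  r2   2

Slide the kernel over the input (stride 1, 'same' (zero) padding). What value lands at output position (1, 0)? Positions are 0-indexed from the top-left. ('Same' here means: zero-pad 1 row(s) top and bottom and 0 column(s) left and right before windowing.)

12

The receptive field on the zero-padded input at this output position is [12 / 4 / 8]. Elementwise product with the kernel and sum: 4·-1 + 8·2.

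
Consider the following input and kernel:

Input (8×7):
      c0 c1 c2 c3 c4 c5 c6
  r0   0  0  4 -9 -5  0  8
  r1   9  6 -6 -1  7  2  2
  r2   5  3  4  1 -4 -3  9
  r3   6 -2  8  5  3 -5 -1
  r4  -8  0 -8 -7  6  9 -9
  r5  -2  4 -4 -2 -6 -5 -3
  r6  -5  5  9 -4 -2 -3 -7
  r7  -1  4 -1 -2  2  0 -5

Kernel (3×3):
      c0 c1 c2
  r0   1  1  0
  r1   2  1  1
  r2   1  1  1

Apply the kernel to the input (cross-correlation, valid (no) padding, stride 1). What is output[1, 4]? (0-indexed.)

The receptive field on the input at this output position is [7 2 2 / -4 -3 9 / 3 -5 -1]. Elementwise product with the kernel and sum: 7·1 + 2·1 + -4·2 + -3·1 + 9·1 + 3·1 + -5·1 + -1·1.

4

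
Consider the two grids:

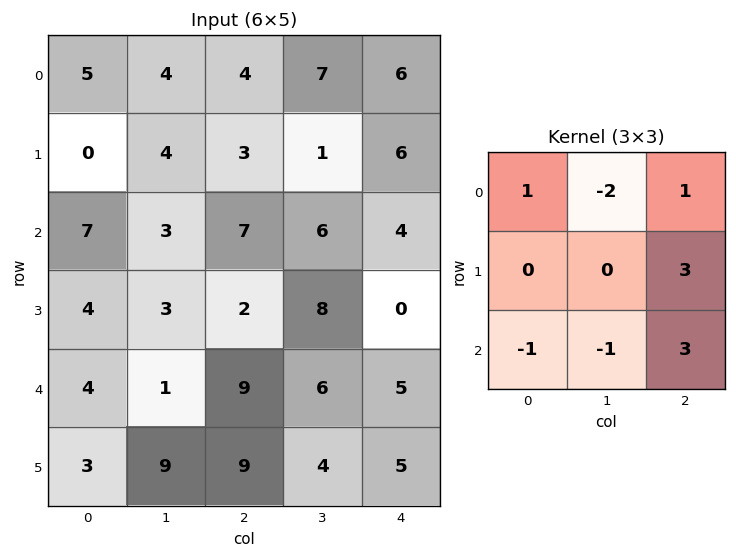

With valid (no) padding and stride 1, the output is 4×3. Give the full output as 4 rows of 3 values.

21 14 13
15 36 9
36 27 -1
42 19 3

Output[0,0]: The receptive field on the input at this output position is [5 4 4 / 0 4 3 / 7 3 7]. Elementwise product with the kernel and sum: 5·1 + 4·-2 + 4·1 + 3·3 + 7·-1 + 3·-1 + 7·3.
Output[0,1]: The receptive field on the input at this output position is [4 4 7 / 4 3 1 / 3 7 6]. Elementwise product with the kernel and sum: 4·1 + 4·-2 + 7·1 + 1·3 + 3·-1 + 7·-1 + 6·3.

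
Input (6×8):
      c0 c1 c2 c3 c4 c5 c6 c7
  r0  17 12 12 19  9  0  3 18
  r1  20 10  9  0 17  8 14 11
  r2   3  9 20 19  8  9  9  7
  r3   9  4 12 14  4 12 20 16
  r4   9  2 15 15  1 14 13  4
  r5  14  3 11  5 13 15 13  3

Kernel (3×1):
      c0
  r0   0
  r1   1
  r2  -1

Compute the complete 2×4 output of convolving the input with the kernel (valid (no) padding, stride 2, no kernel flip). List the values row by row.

Output[0,0]: The receptive field on the input at this output position is [17 / 20 / 3]. Elementwise product with the kernel and sum: 20·1 + 3·-1.
Output[0,1]: The receptive field on the input at this output position is [12 / 9 / 20]. Elementwise product with the kernel and sum: 9·1 + 20·-1.

17 -11 9 5
0 -3 3 7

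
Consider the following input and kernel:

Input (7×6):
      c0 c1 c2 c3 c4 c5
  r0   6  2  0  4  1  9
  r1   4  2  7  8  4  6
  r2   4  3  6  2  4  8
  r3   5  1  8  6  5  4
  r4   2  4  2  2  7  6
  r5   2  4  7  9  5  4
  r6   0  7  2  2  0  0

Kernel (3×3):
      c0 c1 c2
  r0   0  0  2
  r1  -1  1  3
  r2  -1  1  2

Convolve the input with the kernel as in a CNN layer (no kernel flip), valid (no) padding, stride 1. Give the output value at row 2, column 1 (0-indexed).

The receptive field on the input at this output position is [3 6 2 / 1 8 6 / 4 2 2]. Elementwise product with the kernel and sum: 2·2 + 1·-1 + 8·1 + 6·3 + 4·-1 + 2·1 + 2·2.

31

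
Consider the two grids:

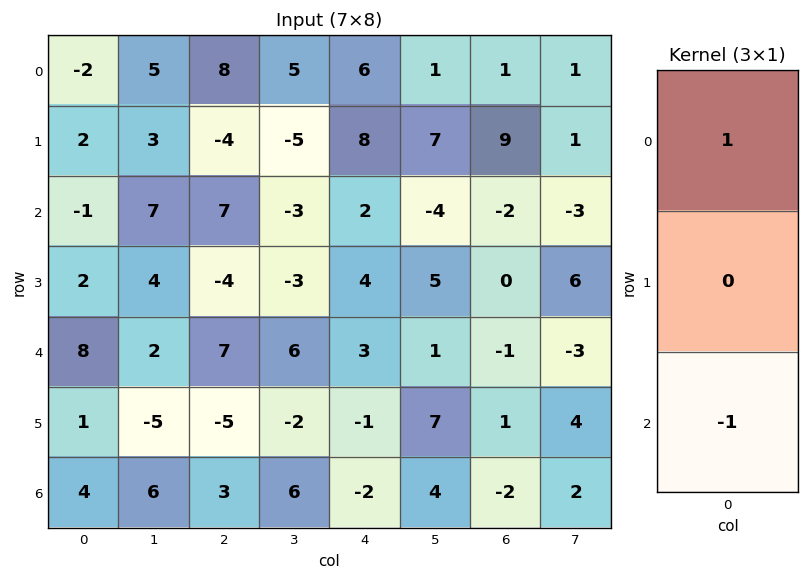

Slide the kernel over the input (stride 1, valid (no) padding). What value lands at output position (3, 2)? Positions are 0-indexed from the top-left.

The receptive field on the input at this output position is [-4 / 7 / -5]. Elementwise product with the kernel and sum: -4·1 + -5·-1.

1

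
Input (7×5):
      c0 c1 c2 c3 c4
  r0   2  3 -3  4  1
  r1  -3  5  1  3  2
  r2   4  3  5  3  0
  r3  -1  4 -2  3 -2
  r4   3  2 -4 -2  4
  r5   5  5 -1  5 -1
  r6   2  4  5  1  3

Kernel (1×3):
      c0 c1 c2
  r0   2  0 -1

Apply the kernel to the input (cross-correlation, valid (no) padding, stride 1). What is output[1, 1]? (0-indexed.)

7

The receptive field on the input at this output position is [5 1 3]. Elementwise product with the kernel and sum: 5·2 + 3·-1.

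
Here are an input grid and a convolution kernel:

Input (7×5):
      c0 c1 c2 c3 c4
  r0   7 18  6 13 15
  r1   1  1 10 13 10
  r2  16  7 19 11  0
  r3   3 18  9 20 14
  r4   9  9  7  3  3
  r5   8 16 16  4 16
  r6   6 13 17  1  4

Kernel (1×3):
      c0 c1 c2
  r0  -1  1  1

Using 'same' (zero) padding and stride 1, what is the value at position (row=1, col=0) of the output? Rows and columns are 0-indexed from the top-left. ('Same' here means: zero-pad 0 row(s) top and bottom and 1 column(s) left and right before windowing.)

2

The receptive field on the zero-padded input at this output position is [0 1 1]. Elementwise product with the kernel and sum: 0·-1 + 1·1 + 1·1.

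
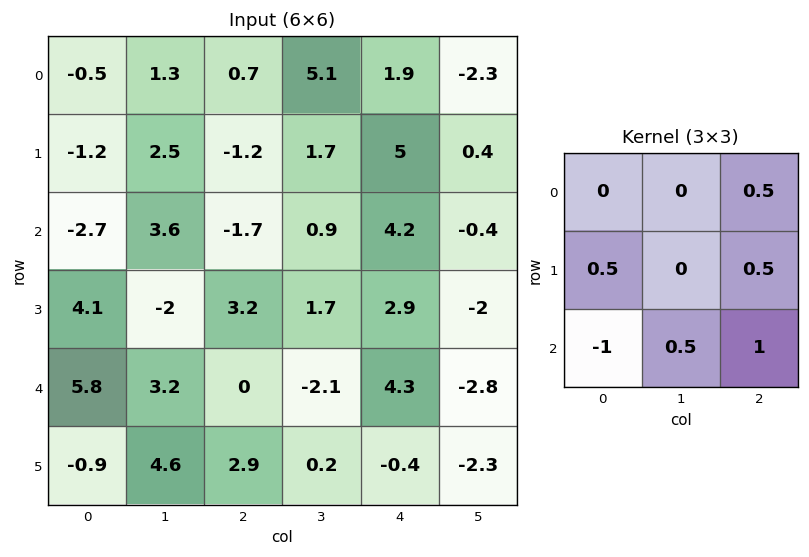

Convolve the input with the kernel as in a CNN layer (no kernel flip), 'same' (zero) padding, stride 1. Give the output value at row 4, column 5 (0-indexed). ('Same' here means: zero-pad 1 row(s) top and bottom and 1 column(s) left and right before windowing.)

The receptive field on the zero-padded input at this output position is [2.9 -2 0 / 4.3 -2.8 0 / -0.4 -2.3 0]. Elementwise product with the kernel and sum: 0·0.5 + 4.3·0.5 + 0·0.5 + -0.4·-1 + -2.3·0.5 + 0·1.

1.4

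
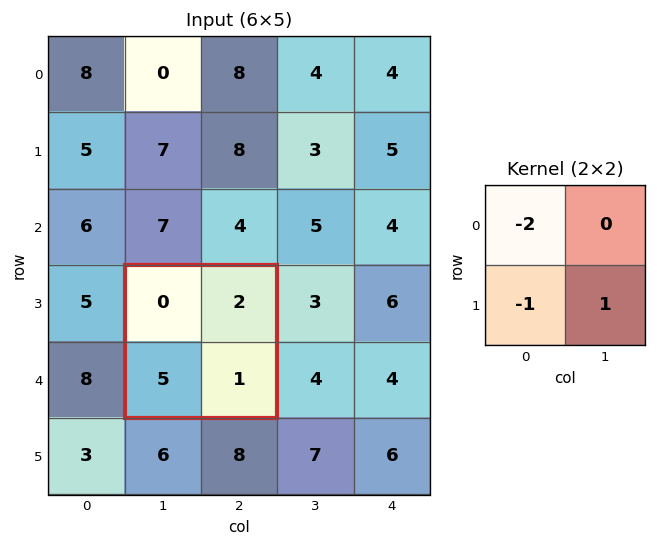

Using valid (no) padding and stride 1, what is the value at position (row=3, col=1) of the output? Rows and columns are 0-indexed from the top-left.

The receptive field on the input at this output position is [0 2 / 5 1]. Elementwise product with the kernel and sum: 0·-2 + 5·-1 + 1·1.

-4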